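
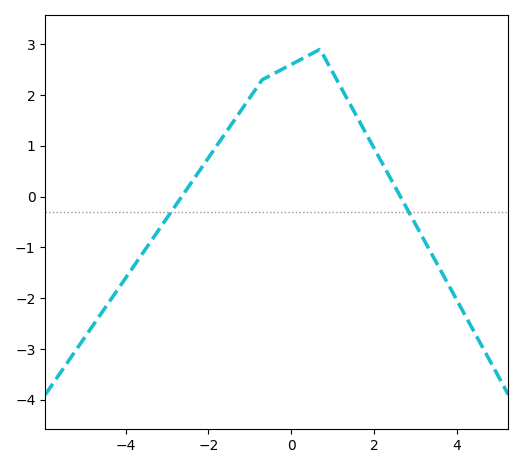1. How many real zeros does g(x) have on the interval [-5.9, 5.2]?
2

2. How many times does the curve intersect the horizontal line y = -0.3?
2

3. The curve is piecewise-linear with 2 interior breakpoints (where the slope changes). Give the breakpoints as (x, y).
(-0.7, 2.3); (0.7, 2.9)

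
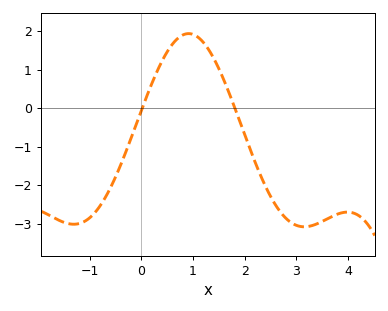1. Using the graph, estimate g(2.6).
-2.5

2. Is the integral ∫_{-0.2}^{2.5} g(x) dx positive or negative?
positive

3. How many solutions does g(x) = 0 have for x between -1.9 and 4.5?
2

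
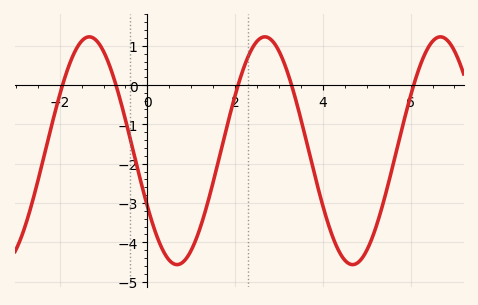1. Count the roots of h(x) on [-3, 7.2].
5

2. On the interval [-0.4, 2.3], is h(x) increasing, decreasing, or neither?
neither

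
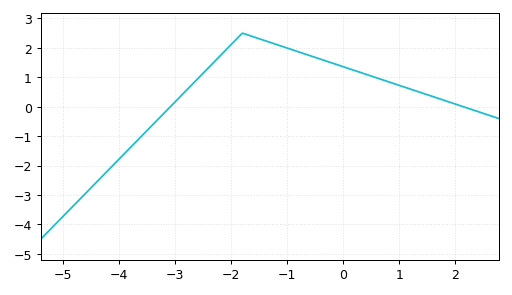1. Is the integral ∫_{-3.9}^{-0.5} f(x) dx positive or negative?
positive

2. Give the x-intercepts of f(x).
-3, 2.2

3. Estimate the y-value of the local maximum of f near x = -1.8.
2.5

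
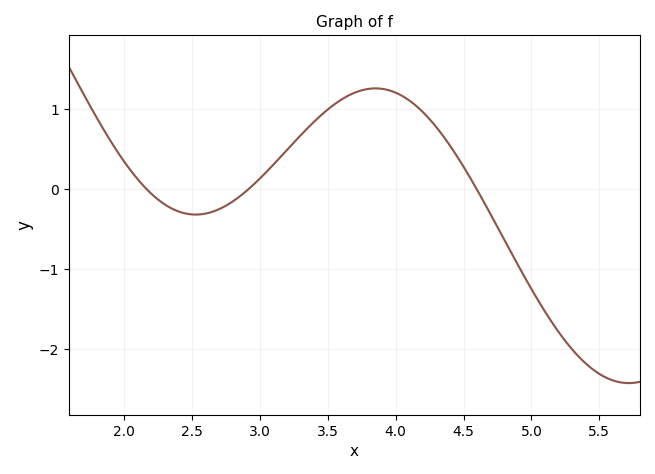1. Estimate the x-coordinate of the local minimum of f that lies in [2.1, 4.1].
2.5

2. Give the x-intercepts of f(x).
2.2, 2.9, 4.6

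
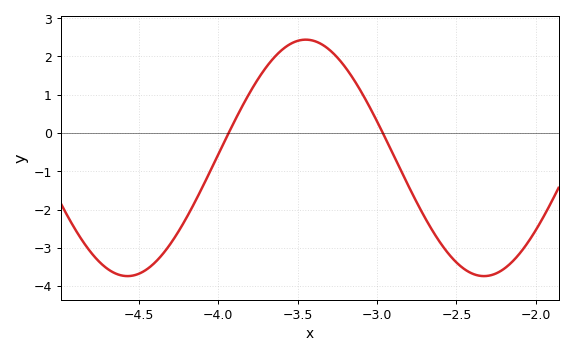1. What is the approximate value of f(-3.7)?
1.7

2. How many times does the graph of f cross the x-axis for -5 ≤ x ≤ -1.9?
2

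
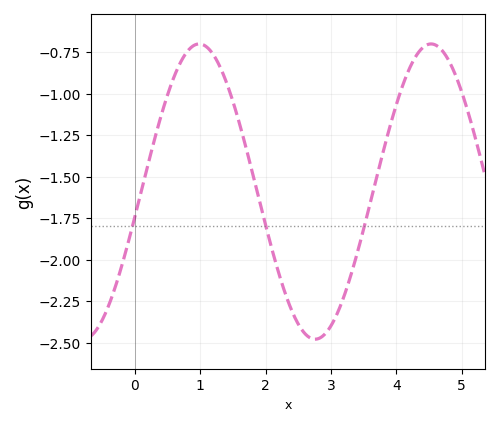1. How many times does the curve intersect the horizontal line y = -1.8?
3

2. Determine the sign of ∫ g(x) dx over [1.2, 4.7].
negative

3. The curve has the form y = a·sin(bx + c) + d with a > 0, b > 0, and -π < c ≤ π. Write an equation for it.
y = 0.89sin(1.77x - 0.17) - 1.59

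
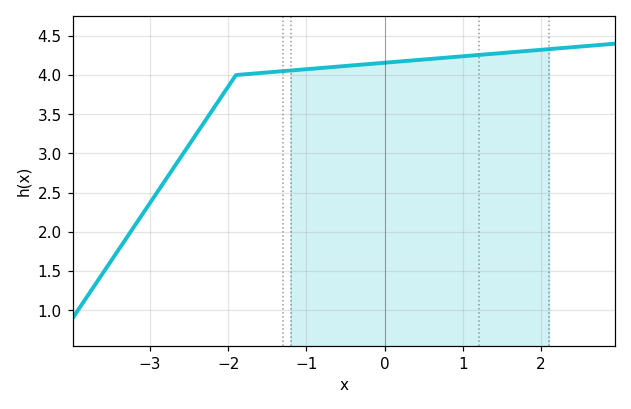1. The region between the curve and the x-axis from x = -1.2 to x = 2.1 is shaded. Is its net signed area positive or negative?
positive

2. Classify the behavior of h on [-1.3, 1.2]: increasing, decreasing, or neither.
increasing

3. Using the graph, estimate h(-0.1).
4.15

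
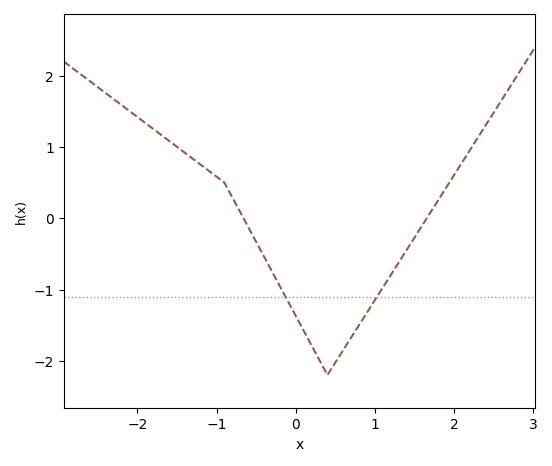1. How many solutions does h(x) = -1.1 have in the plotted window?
2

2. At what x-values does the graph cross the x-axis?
-0.7, 1.7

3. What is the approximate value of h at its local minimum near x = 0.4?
-2.2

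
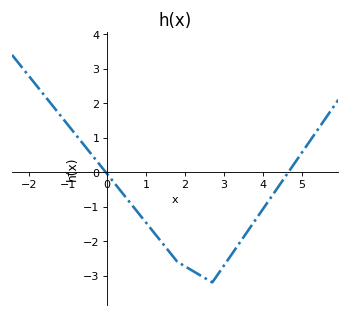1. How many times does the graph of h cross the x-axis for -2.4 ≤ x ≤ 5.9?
2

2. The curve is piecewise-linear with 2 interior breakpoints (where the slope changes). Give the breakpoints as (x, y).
(1.8, -2.6); (2.7, -3.2)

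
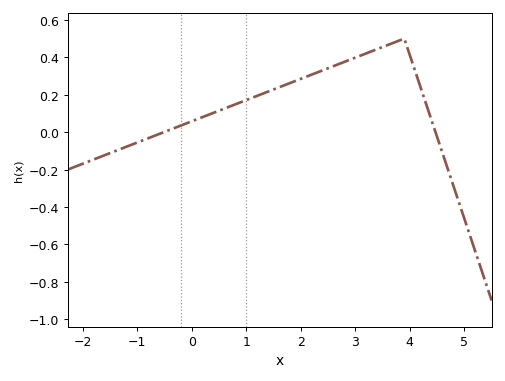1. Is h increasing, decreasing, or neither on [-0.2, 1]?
increasing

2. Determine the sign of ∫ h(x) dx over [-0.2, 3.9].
positive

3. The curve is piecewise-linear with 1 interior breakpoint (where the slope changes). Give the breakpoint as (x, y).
(3.9, 0.5)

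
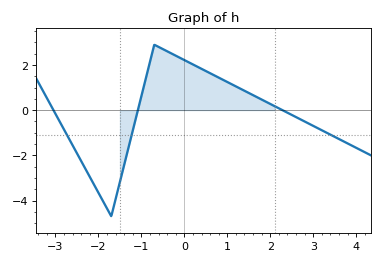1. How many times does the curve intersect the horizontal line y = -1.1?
3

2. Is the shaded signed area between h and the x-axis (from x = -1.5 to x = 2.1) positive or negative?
positive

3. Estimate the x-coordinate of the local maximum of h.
-0.7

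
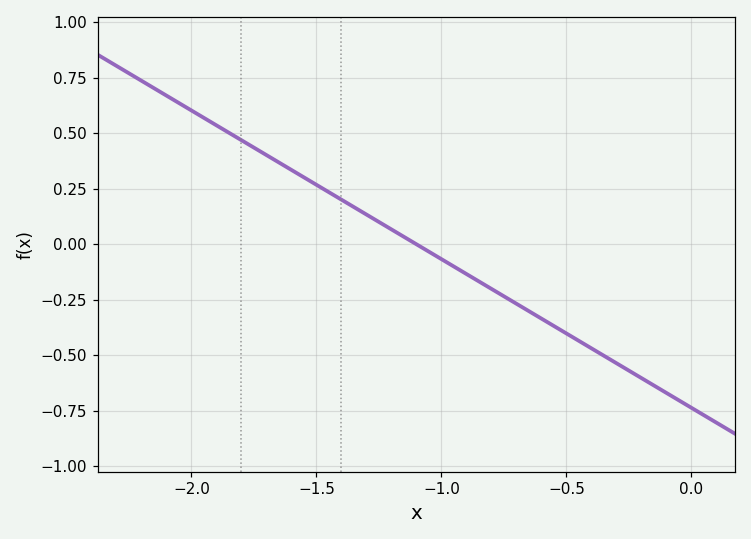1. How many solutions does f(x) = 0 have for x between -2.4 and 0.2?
1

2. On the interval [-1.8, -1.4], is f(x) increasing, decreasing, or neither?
decreasing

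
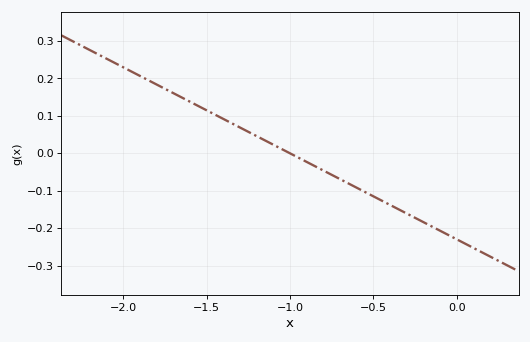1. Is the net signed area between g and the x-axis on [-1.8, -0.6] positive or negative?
positive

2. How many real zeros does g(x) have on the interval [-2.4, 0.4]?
1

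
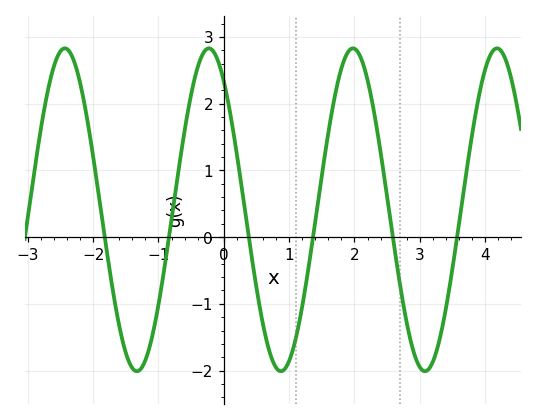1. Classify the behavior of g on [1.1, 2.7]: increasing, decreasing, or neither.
neither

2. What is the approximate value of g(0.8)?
-2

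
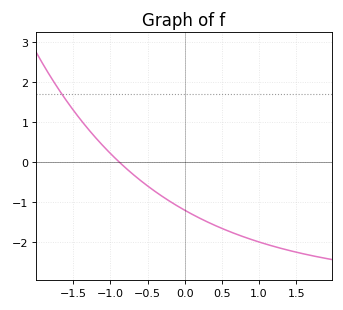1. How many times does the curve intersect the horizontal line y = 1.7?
1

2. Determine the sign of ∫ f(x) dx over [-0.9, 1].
negative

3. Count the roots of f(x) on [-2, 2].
1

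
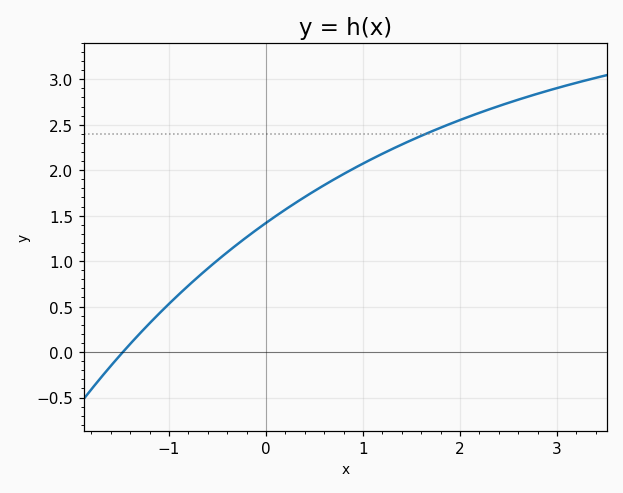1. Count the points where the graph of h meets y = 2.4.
1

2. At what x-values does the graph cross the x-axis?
-1.47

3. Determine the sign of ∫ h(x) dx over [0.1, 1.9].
positive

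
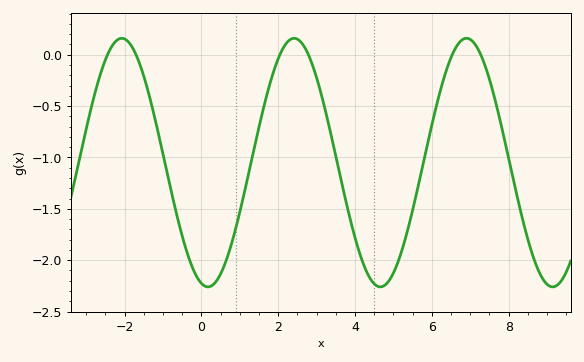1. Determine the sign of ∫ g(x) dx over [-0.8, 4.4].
negative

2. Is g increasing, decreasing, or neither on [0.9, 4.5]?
neither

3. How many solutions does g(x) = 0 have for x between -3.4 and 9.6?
6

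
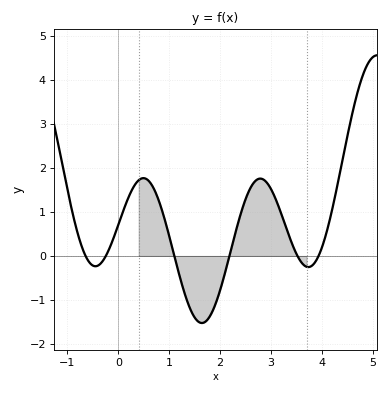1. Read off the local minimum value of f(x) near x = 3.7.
-0.254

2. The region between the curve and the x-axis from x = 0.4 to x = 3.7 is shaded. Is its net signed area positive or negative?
positive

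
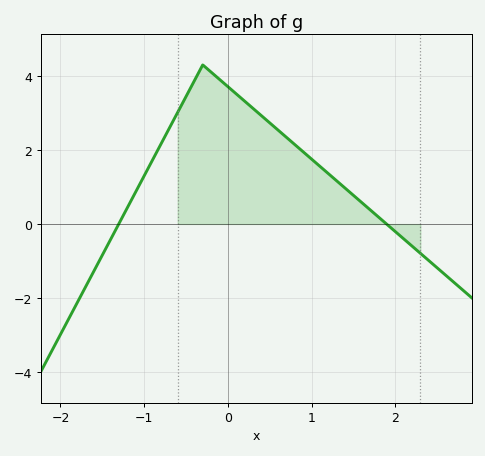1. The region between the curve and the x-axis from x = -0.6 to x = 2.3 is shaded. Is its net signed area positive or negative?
positive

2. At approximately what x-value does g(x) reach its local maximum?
-0.3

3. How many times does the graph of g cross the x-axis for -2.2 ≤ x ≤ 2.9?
2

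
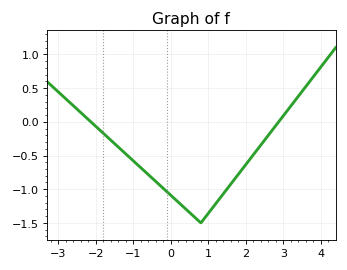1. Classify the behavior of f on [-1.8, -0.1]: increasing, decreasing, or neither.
decreasing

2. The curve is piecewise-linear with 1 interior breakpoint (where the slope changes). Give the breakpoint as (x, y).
(0.8, -1.5)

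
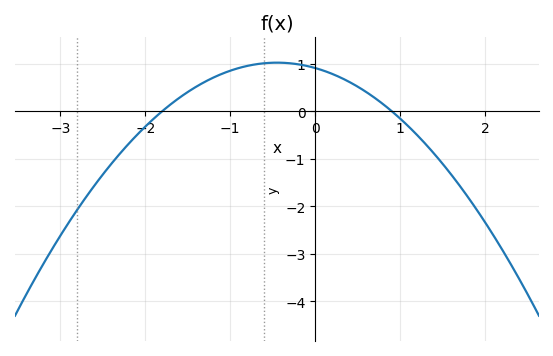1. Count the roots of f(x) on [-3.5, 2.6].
2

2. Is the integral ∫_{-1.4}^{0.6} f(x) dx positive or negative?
positive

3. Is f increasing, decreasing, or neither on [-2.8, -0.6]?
increasing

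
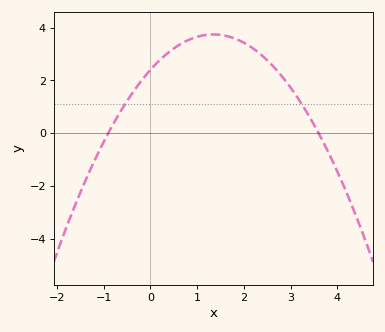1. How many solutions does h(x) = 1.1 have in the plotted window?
2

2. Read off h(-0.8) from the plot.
0.326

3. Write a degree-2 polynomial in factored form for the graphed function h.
y = -0.74(x + 0.9)(x - 3.6)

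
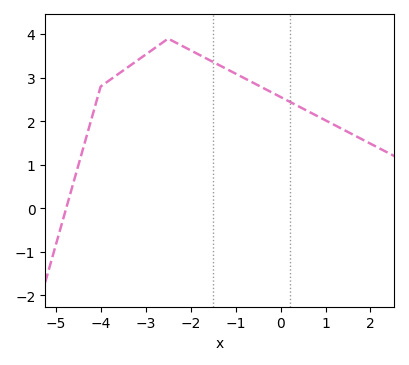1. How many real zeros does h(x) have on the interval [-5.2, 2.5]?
1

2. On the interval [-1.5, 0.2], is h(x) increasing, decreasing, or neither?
decreasing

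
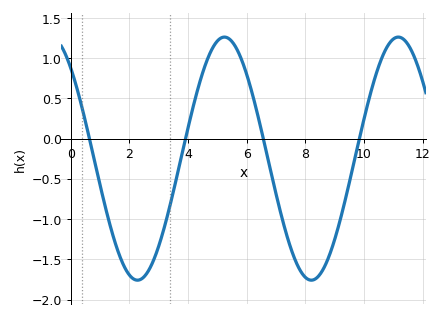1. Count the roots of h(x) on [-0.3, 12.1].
4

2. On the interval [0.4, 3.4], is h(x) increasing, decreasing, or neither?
neither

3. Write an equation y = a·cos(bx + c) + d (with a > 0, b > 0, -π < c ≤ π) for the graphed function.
y = 1.51cos(1.06x + 0.73) - 0.25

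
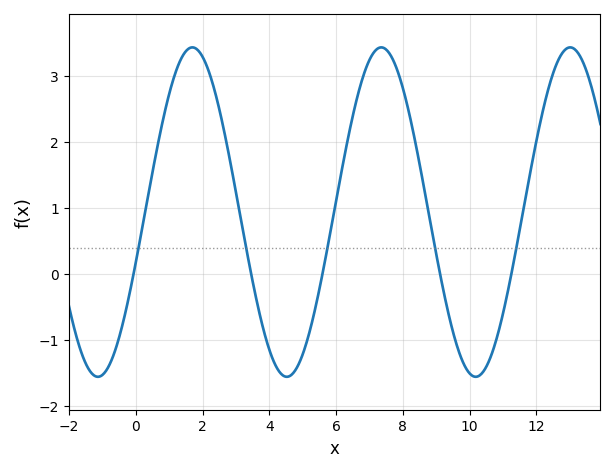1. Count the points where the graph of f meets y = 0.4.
5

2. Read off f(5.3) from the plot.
-0.7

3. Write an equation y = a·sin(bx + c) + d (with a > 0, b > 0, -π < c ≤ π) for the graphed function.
y = 2.5sin(1.1x - 0.31) + 0.94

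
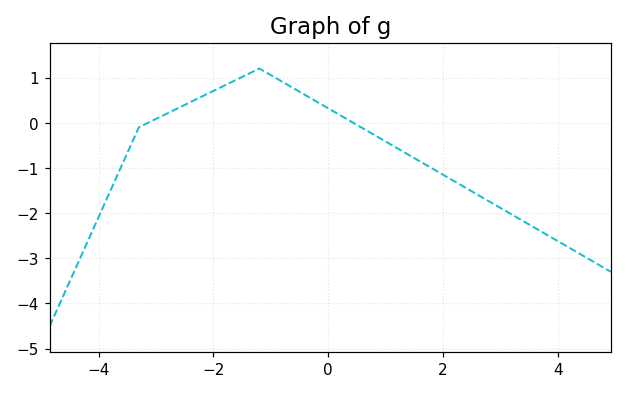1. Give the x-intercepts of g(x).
-3.14, 0.433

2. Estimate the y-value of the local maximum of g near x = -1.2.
1.2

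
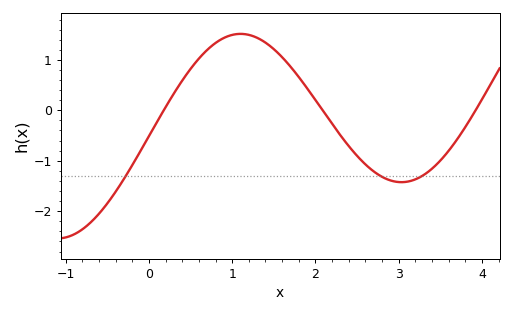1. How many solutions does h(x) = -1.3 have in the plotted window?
3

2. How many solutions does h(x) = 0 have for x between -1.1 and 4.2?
3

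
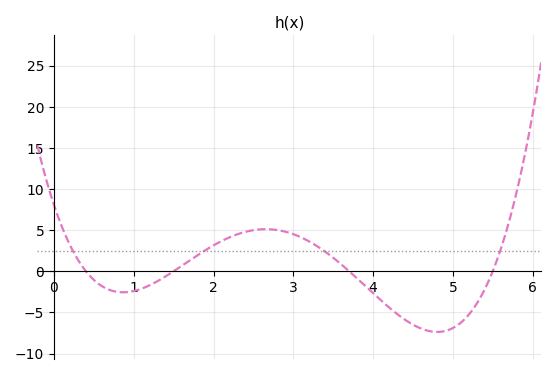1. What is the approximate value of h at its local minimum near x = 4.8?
-7.38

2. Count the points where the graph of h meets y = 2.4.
4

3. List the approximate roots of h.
0.4, 1.5, 3.7, 5.5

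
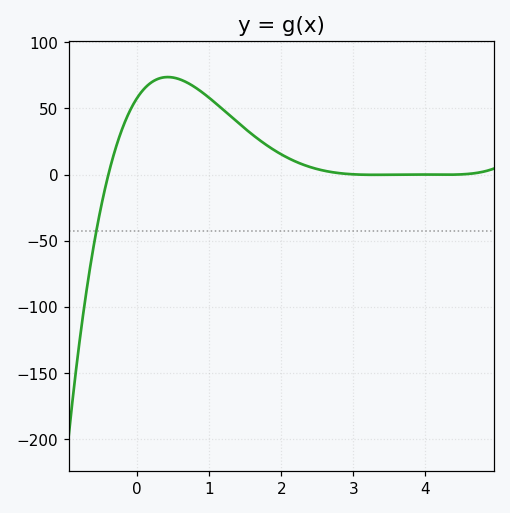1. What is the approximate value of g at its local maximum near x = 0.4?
73.7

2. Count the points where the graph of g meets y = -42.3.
1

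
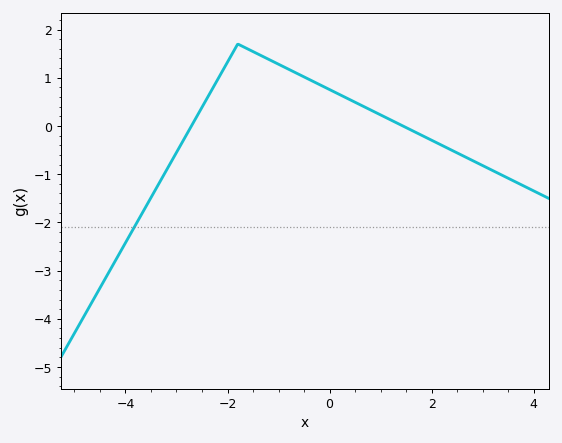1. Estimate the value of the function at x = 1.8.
-0.2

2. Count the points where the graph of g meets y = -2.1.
1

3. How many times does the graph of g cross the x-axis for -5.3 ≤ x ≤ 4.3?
2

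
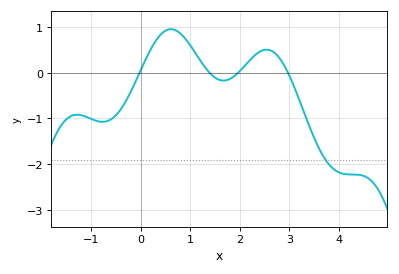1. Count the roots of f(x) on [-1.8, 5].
4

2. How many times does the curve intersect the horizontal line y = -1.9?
1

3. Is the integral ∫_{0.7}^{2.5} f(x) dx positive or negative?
positive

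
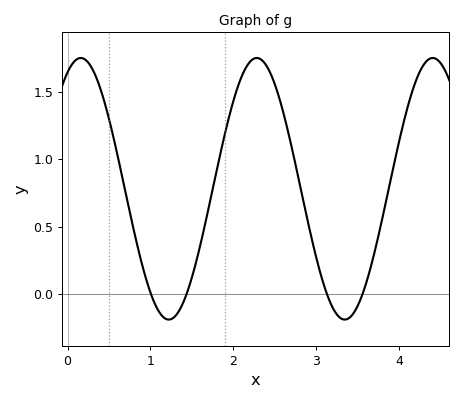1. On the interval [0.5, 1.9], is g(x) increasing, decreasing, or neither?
neither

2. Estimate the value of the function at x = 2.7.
1.1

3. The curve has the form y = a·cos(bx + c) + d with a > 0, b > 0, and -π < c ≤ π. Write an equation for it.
y = 0.97cos(3x - 0.47) + 0.78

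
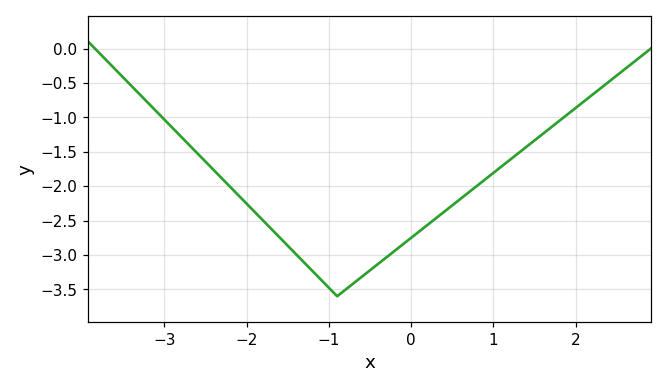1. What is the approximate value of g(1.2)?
-1.6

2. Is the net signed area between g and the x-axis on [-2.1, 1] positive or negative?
negative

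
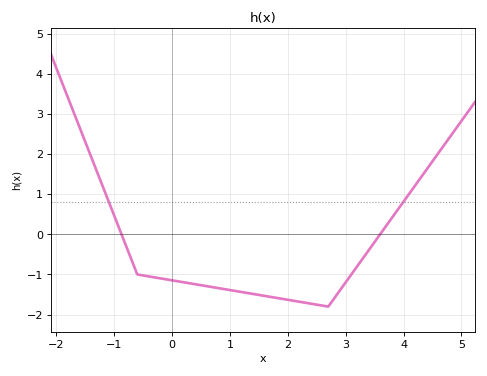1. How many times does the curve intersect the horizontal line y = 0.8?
2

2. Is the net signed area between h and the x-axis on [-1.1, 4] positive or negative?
negative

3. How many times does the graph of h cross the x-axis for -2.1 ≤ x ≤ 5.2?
2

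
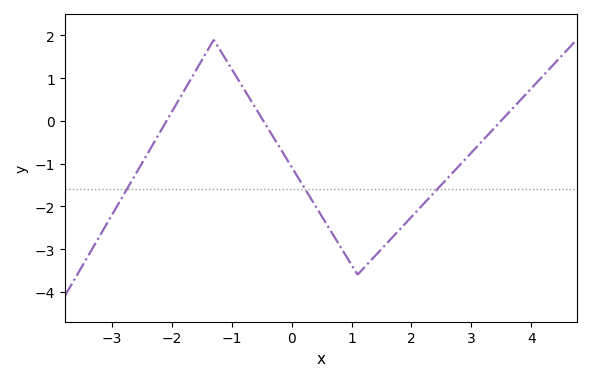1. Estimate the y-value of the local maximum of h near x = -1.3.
1.9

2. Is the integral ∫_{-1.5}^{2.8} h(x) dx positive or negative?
negative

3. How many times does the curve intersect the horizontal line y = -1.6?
3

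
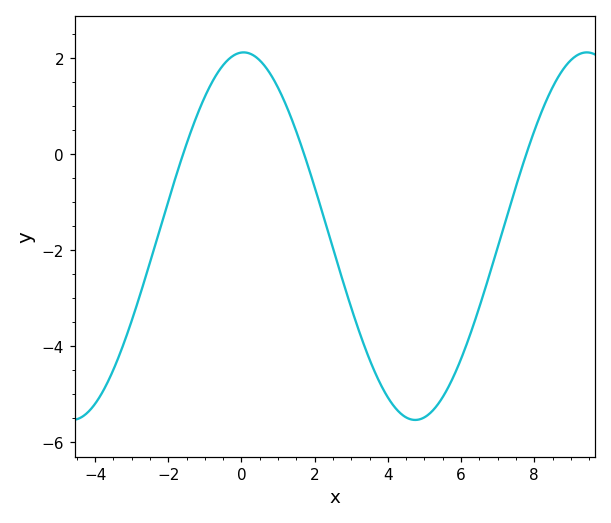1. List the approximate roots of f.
-1.6, 1.8, 7.8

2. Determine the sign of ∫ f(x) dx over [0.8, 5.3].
negative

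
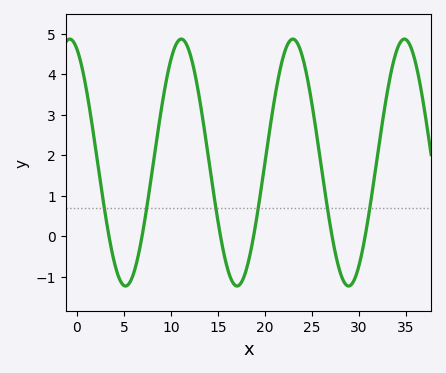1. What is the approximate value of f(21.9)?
4.4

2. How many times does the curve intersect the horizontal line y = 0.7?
6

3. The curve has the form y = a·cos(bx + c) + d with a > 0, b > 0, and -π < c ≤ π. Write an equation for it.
y = 3.05cos(0.53x + 0.4) + 1.82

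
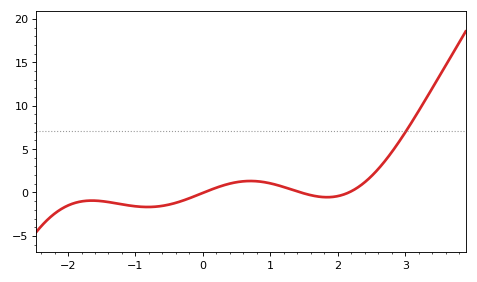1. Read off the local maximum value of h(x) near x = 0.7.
1.5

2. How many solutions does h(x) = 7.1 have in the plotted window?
1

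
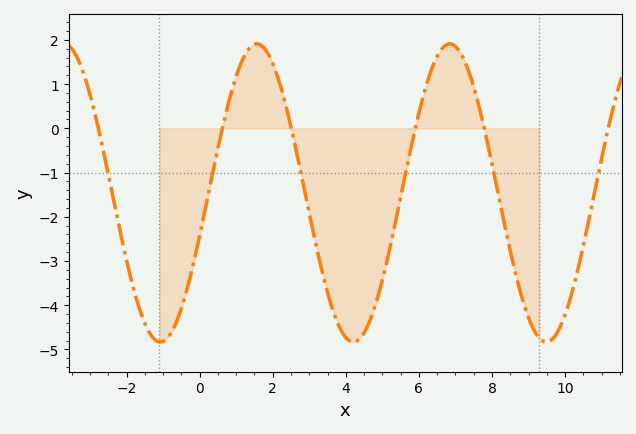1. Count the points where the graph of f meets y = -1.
6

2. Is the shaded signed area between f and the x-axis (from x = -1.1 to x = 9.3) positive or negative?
negative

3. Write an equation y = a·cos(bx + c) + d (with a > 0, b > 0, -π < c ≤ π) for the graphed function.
y = 3.37cos(1.19x - 1.86) - 1.46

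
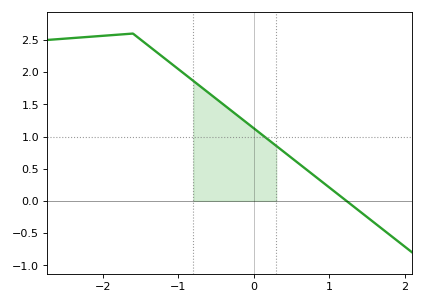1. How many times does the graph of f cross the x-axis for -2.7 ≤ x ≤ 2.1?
1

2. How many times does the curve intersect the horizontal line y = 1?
1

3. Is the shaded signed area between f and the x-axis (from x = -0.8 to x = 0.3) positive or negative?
positive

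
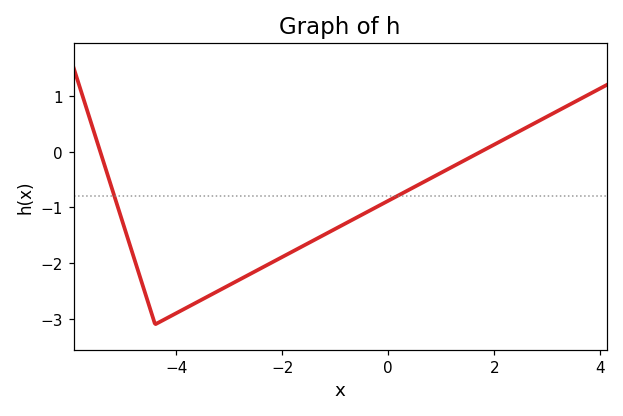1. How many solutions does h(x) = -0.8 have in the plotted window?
2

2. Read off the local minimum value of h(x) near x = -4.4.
-3.1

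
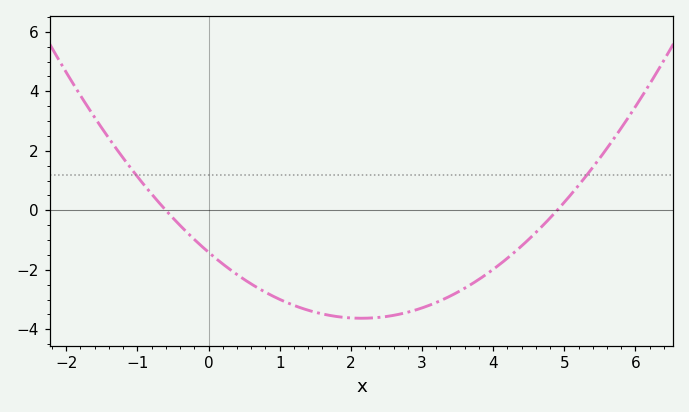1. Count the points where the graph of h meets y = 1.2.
2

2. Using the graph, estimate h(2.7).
-3.4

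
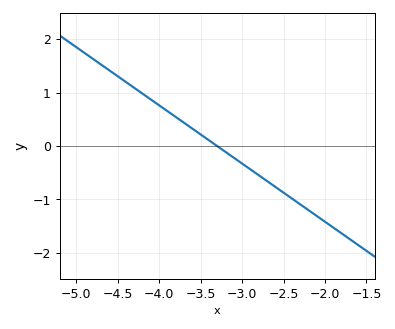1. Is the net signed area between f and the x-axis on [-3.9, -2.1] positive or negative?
negative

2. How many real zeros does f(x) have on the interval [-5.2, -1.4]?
1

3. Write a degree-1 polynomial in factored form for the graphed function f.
y = -1.09(x + 3.3)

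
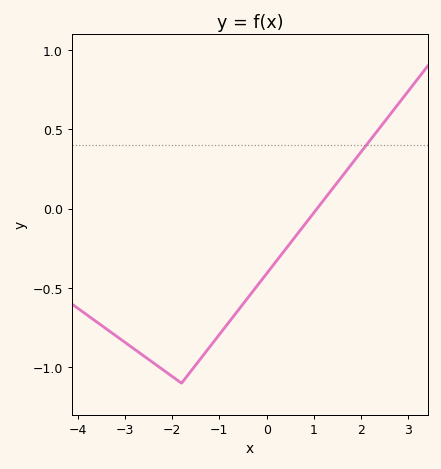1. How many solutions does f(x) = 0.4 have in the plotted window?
1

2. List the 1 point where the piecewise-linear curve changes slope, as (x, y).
(-1.8, -1.1)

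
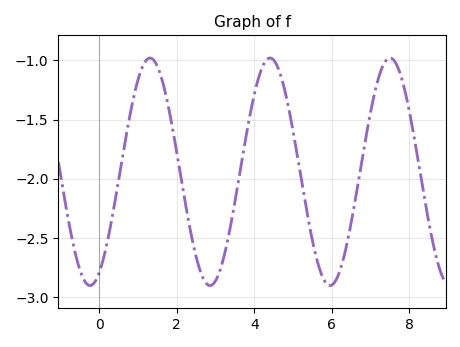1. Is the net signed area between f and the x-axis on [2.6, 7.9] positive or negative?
negative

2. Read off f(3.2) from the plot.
-2.68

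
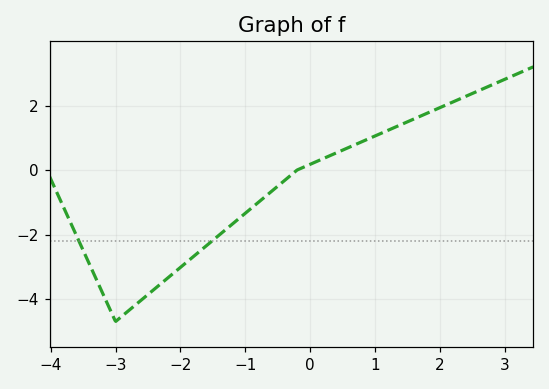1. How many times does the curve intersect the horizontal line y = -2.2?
2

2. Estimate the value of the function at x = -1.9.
-2.85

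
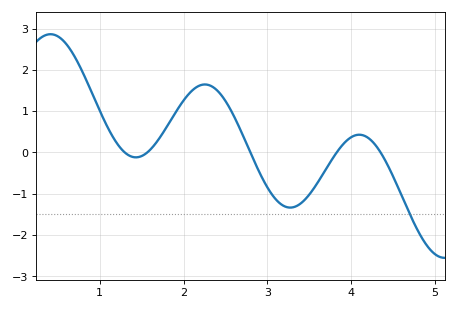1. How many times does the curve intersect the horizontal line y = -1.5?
1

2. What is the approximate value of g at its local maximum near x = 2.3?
1.65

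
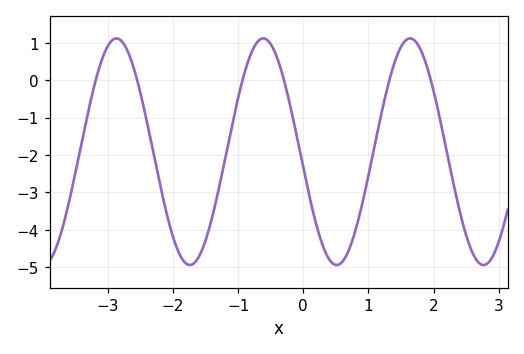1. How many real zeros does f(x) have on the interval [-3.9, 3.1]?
6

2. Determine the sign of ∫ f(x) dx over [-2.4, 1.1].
negative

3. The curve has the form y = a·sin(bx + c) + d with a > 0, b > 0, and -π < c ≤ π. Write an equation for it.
y = 3.03sin(2.8x - 3) - 1.91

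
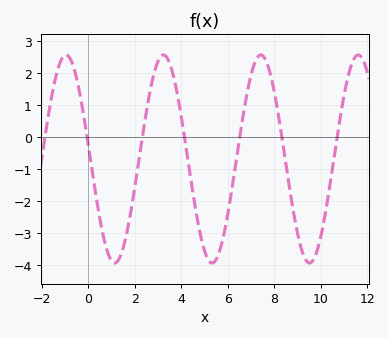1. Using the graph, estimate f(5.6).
-3.65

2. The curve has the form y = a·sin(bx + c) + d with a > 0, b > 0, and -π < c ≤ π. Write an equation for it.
y = 3.25sin(1.5x + 3.01) - 0.68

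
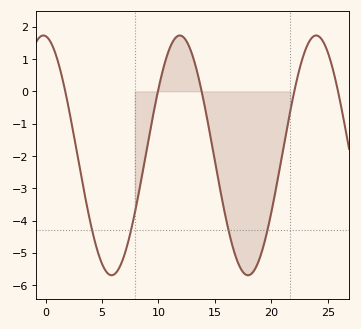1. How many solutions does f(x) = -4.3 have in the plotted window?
4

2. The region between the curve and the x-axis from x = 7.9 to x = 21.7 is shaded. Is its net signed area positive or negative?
negative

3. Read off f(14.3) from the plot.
-0.8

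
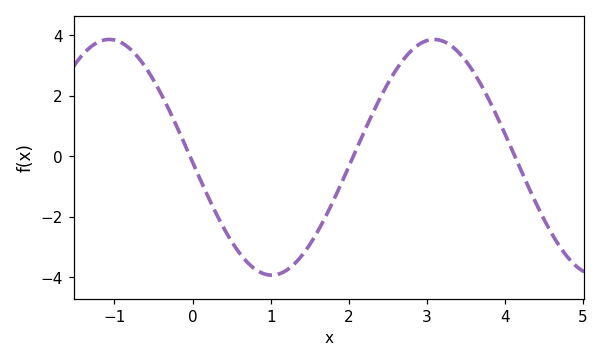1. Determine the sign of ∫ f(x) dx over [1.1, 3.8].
positive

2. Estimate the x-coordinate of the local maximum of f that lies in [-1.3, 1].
-1.07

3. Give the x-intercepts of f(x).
-0.034, 2.06, 4.13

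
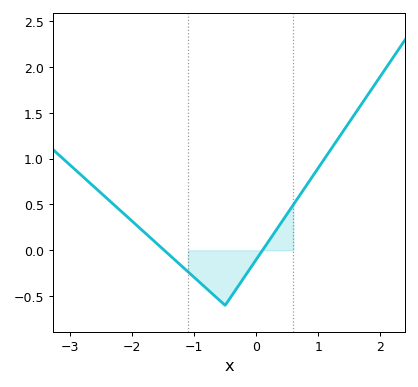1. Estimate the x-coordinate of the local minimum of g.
-0.501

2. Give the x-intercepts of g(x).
-1.48, 0.102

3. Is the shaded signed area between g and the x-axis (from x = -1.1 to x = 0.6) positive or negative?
negative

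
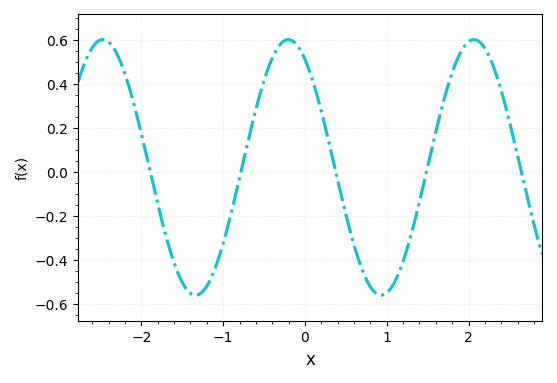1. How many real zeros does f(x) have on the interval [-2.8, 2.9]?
5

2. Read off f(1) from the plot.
-0.55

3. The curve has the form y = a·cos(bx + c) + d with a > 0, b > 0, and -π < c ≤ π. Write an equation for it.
y = 0.58cos(2.77x + 0.562) + 0.02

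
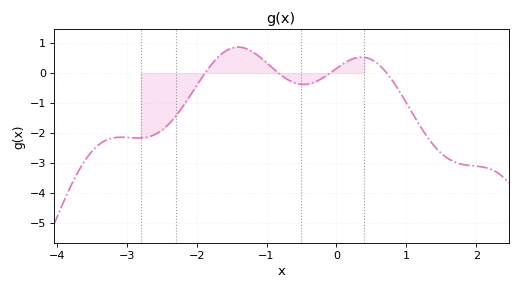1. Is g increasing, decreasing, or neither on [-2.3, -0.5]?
neither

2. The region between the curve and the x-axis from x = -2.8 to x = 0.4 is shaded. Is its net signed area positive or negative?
negative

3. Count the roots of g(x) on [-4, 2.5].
4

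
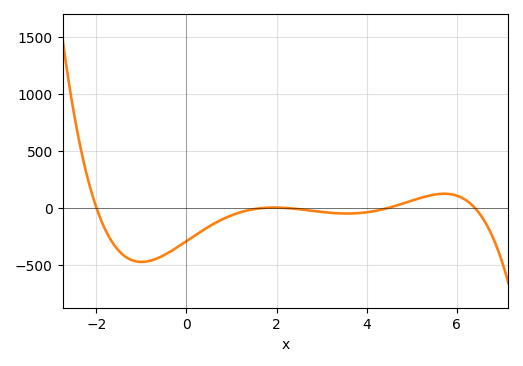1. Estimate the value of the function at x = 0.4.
-200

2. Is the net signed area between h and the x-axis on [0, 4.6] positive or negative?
negative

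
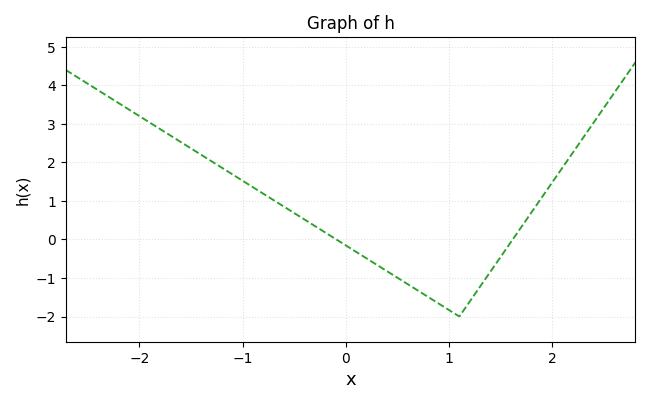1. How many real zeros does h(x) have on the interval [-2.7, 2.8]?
2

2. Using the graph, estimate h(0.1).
-0.3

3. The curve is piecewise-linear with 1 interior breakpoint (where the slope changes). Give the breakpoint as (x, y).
(1.1, -2)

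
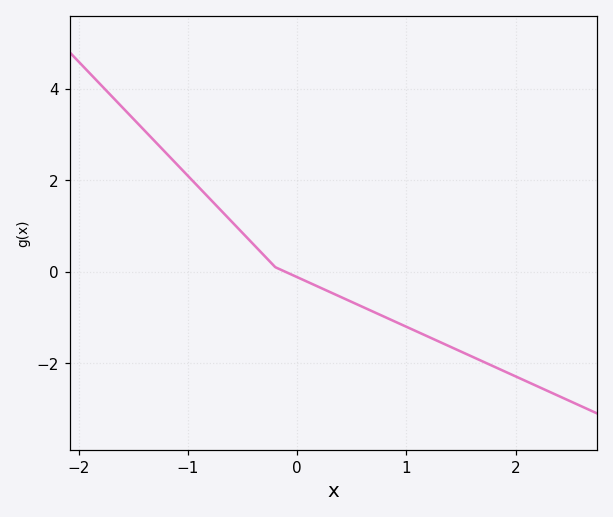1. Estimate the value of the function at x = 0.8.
-0.985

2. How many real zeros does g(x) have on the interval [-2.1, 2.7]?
1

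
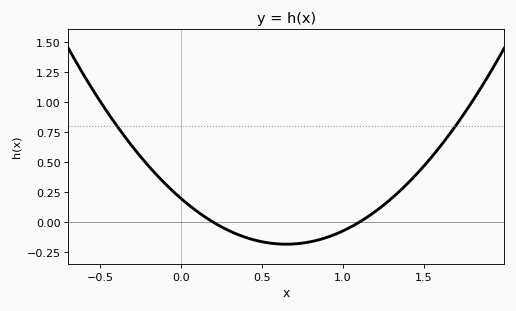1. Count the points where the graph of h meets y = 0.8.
2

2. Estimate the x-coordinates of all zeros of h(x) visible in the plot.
0.2, 1.1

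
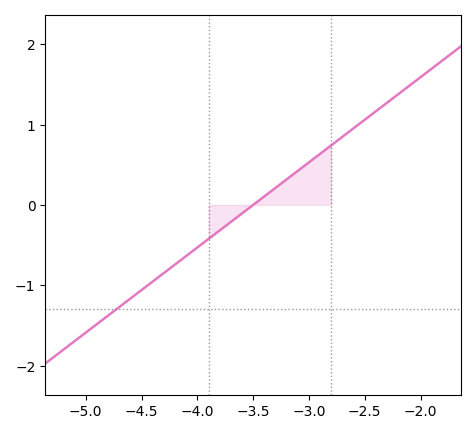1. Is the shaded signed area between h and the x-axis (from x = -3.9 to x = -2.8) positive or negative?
positive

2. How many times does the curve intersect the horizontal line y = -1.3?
1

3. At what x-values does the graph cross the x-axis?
-3.5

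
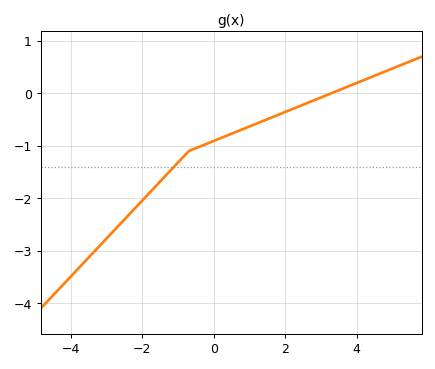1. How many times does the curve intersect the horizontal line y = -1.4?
1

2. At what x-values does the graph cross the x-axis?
3.2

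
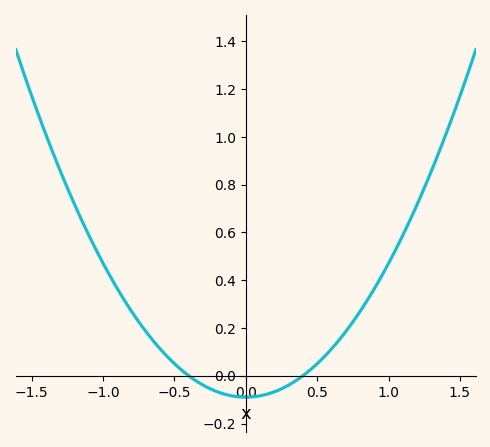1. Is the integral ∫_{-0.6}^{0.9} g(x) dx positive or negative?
positive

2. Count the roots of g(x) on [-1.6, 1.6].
2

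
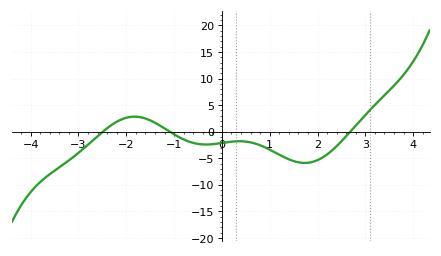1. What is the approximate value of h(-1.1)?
0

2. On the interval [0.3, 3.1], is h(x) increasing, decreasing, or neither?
neither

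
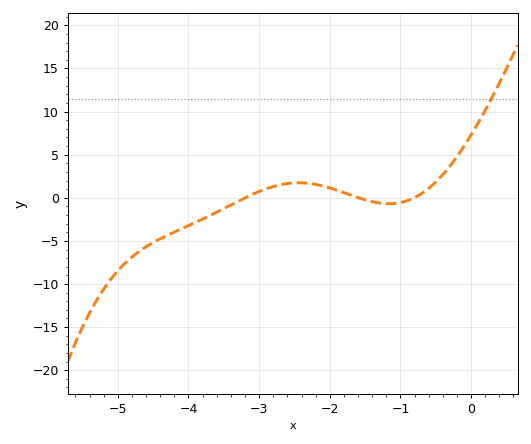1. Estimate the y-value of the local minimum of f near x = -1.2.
-0.5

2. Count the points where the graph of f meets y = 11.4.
1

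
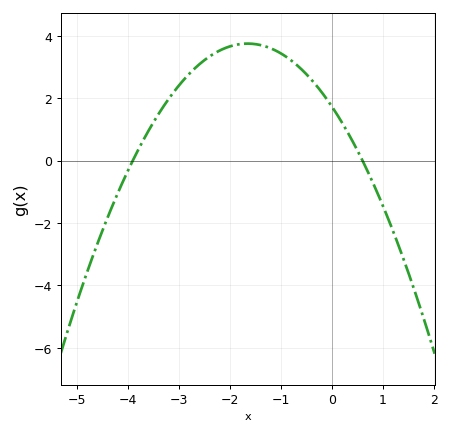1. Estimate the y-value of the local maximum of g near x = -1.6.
3.75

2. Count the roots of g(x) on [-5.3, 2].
2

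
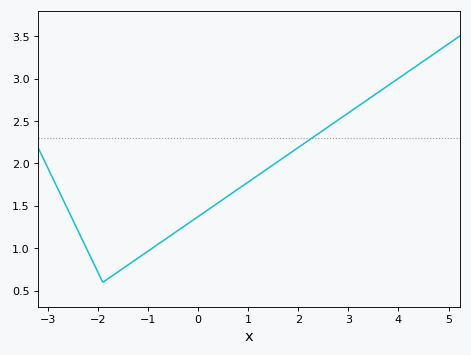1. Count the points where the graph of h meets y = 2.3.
1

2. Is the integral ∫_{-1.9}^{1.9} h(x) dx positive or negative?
positive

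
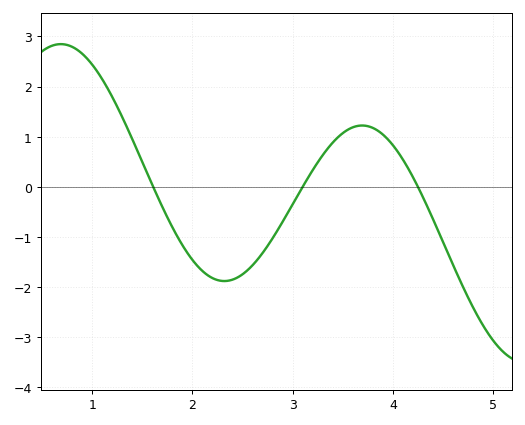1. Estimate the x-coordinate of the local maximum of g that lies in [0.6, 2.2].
0.7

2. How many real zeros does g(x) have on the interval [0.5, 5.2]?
3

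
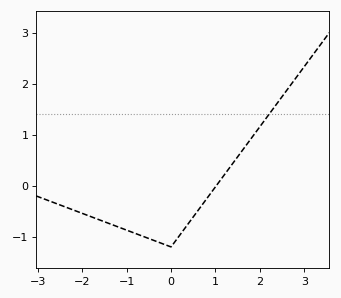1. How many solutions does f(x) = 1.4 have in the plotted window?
1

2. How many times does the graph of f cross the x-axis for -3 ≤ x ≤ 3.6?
1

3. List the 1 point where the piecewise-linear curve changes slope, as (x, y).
(0, -1.2)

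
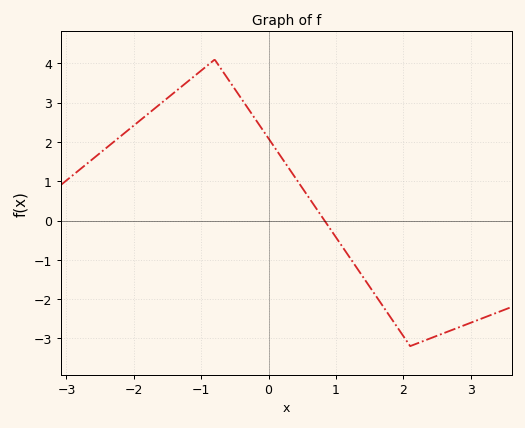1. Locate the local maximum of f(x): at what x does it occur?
-0.8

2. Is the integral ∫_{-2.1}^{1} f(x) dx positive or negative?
positive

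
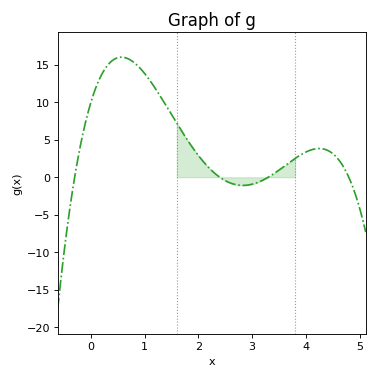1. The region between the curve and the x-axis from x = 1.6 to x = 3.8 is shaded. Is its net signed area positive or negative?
positive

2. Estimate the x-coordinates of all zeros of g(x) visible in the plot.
-0.3, 2.4, 3.3, 4.8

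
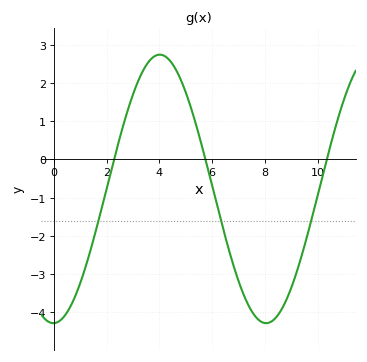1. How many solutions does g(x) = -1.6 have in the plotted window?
3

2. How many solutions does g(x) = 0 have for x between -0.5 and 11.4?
3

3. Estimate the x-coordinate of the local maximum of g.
4.02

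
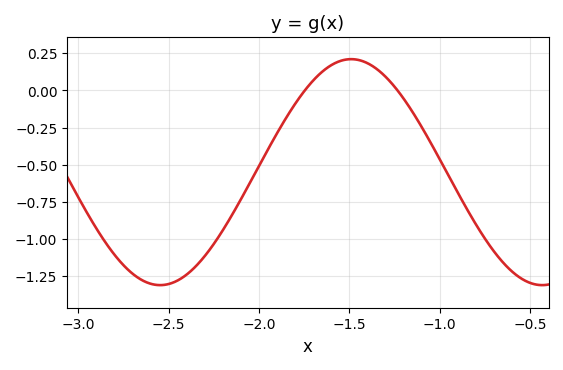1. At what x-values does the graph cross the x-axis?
-1.75, -1.25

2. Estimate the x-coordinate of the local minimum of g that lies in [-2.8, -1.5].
-2.55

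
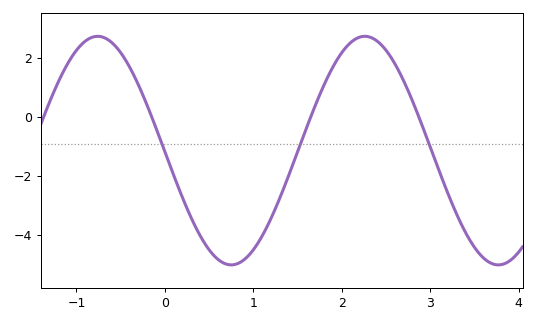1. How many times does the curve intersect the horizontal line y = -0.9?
3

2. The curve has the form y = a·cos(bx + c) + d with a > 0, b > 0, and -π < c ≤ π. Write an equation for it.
y = 3.87cos(2.08x + 1.58) - 1.13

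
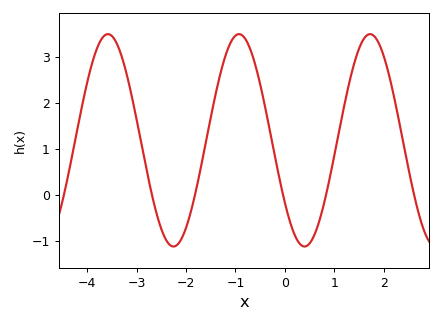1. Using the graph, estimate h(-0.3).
1.37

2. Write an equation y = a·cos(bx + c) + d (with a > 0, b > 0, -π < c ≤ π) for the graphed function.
y = 2.31cos(2.37x + 2.2) + 1.18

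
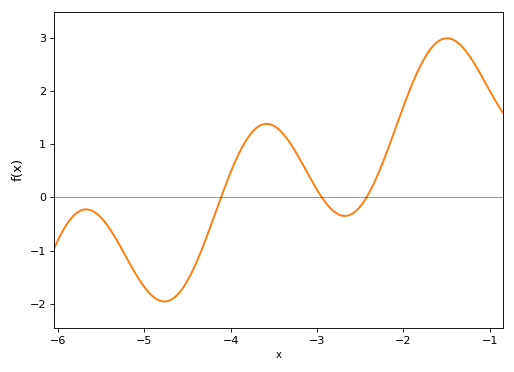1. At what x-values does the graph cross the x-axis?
-4.11, -2.95, -2.43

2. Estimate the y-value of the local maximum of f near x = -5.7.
-0.228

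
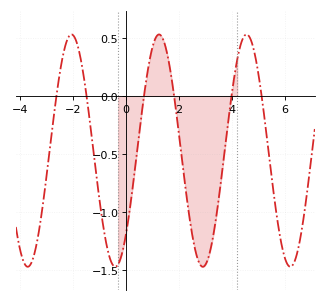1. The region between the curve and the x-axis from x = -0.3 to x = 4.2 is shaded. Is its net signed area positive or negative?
negative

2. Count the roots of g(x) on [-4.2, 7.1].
6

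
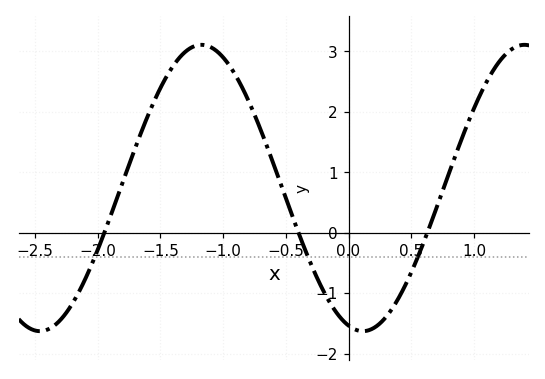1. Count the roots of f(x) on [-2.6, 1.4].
3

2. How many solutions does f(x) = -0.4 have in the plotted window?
3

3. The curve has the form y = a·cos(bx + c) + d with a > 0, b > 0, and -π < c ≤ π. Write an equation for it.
y = 2.37cos(2.44x + 2.86) + 0.74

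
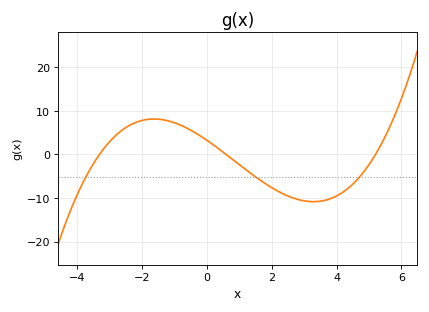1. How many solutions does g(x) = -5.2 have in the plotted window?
3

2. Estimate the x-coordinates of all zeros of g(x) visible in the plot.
-3.2, 0.6, 5.2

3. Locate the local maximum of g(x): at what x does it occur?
-1.6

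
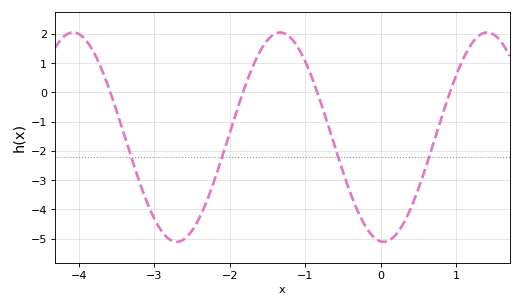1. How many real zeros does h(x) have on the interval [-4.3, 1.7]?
4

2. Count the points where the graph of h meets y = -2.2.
4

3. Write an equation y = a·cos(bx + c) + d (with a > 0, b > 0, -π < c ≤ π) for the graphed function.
y = 3.58cos(2.3x + 3.1) - 1.53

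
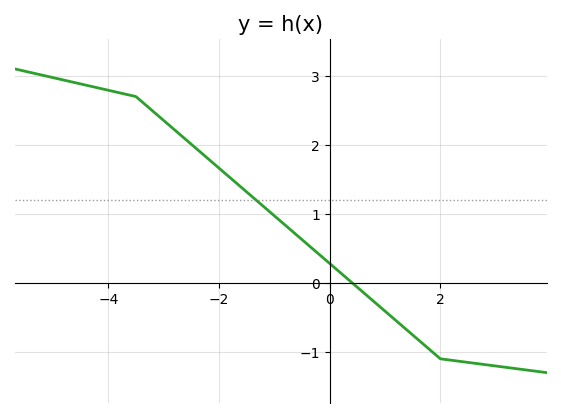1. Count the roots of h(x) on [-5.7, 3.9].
1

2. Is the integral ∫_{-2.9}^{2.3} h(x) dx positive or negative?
positive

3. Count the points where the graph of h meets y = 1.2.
1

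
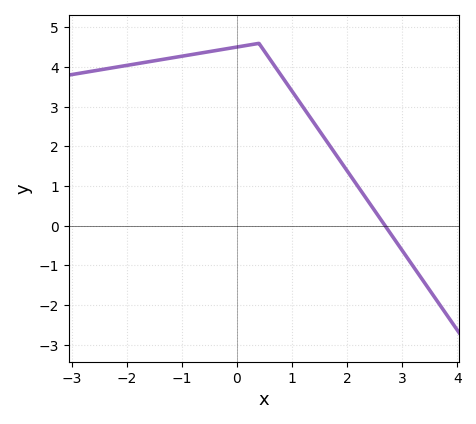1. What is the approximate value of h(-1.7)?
4.11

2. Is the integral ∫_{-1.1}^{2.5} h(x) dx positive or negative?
positive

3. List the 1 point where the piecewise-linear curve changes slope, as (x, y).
(0.4, 4.6)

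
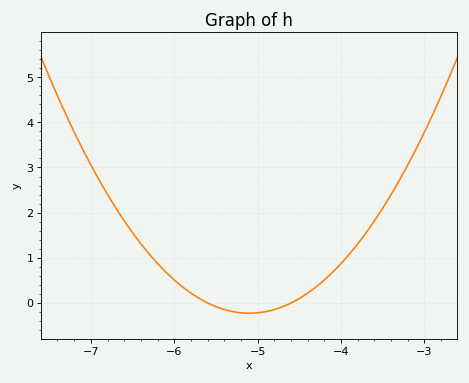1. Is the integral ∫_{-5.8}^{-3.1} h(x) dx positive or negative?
positive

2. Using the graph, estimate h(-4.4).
0.218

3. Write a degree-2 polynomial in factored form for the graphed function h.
y = 0.91(x + 5.6)(x + 4.6)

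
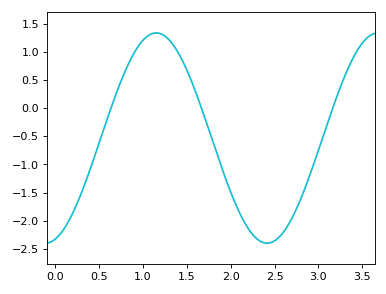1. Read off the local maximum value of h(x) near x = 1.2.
1.35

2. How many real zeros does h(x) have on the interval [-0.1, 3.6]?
3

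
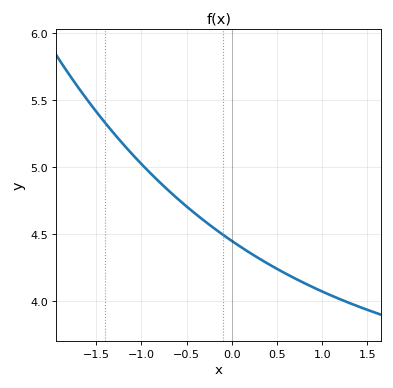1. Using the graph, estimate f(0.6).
4.2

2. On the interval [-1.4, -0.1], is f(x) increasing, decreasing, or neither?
decreasing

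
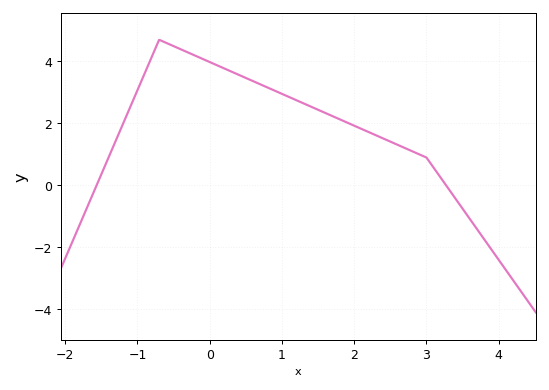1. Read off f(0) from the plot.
3.98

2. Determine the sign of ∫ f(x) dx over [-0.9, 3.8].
positive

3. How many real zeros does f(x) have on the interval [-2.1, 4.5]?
2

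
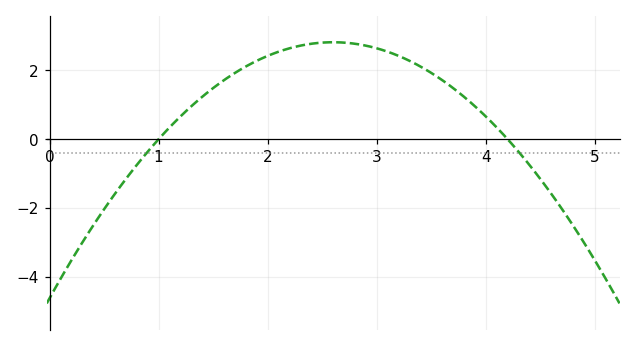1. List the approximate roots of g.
1, 4.2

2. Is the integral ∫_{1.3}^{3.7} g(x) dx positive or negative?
positive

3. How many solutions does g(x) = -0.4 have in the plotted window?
2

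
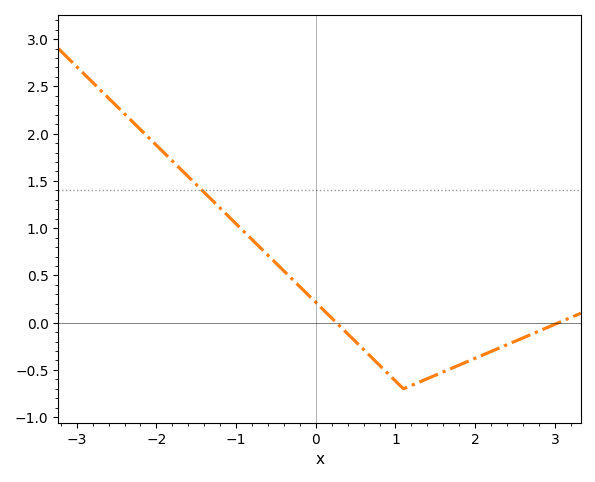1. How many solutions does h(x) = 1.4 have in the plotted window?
1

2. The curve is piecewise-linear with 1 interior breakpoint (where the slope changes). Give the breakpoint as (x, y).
(1.1, -0.7)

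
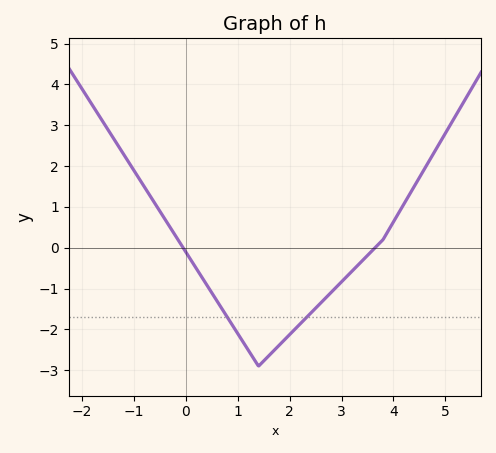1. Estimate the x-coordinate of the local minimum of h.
1.4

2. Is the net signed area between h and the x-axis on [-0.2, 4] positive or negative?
negative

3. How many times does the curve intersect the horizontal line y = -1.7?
2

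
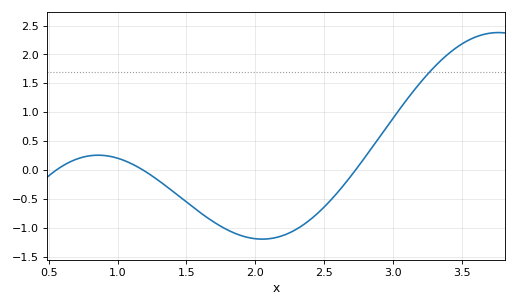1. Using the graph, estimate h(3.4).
2.01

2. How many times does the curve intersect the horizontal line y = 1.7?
1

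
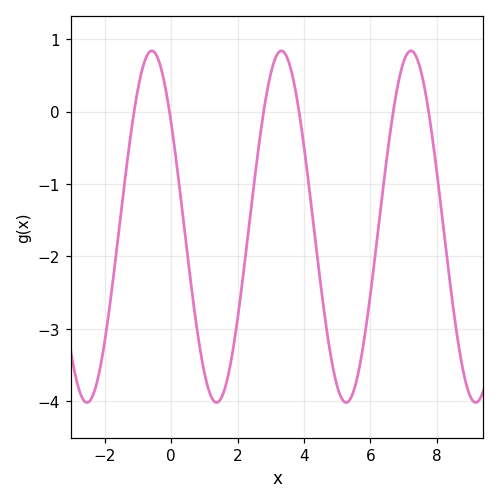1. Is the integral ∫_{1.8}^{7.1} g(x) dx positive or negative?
negative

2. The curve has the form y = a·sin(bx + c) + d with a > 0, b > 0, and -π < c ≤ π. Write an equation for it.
y = 2.43sin(1.61x + 2.51) - 1.59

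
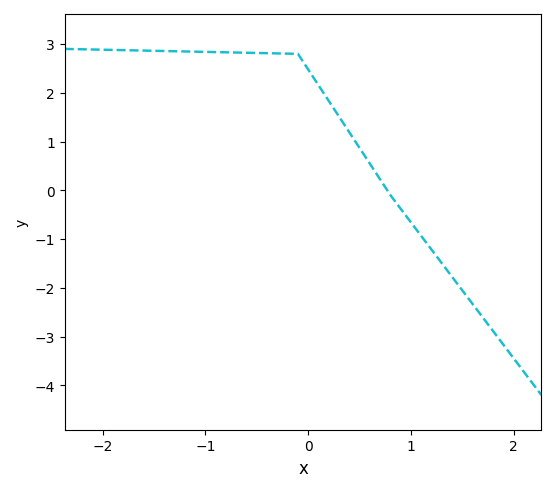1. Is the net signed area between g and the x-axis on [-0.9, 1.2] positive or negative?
positive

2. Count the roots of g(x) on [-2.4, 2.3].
1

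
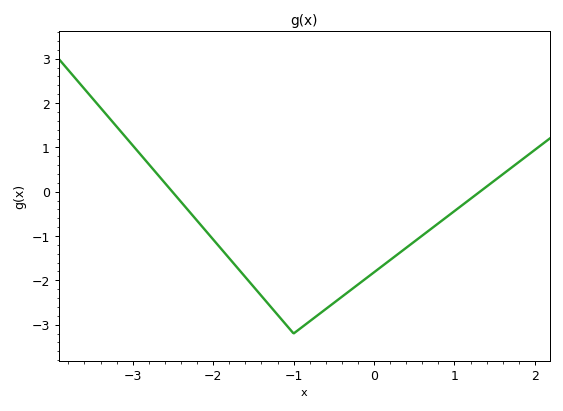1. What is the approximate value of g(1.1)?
-0.3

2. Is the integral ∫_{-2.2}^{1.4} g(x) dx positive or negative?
negative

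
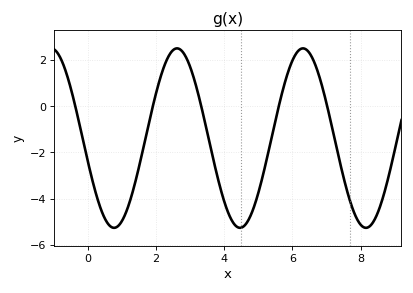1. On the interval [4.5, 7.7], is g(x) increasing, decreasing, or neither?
neither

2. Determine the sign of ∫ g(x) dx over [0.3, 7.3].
negative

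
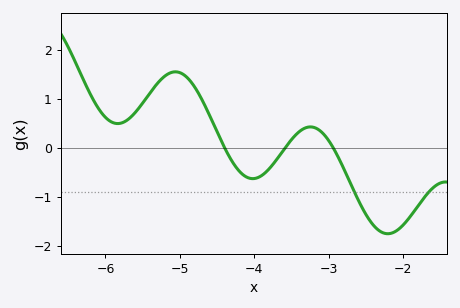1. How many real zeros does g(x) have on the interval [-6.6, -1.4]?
3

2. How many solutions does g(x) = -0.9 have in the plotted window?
2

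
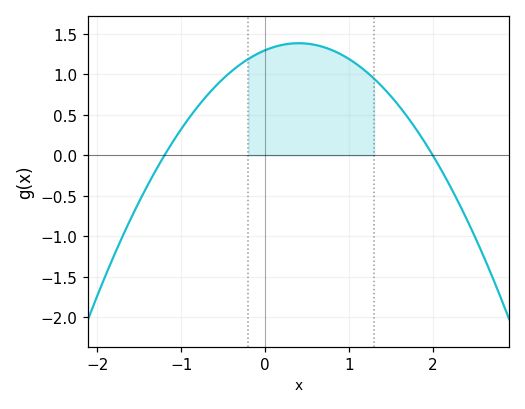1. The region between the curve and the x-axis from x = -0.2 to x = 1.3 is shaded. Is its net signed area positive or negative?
positive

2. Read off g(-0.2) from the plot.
1.19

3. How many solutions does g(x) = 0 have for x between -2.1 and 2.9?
2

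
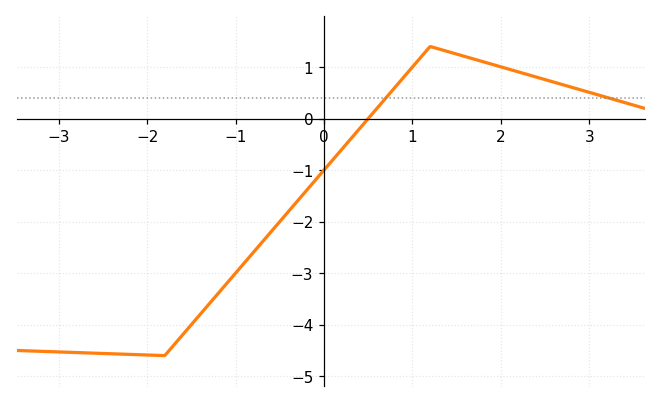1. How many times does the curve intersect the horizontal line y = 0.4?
2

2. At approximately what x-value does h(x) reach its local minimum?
-1.8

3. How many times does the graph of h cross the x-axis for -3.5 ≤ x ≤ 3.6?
1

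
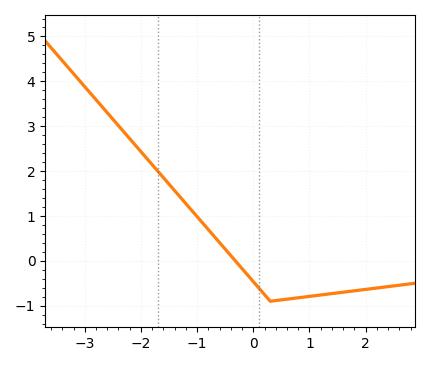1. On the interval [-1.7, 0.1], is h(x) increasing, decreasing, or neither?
decreasing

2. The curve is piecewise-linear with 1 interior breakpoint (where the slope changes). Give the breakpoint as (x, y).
(0.3, -0.9)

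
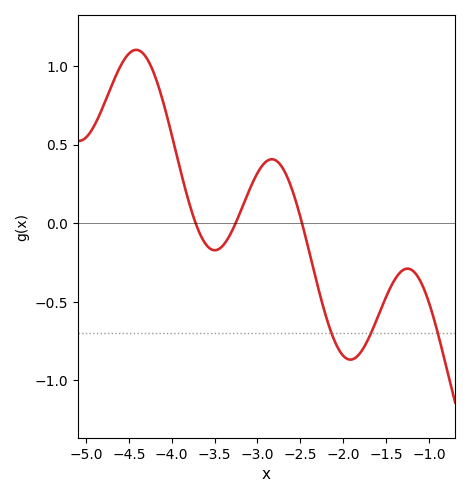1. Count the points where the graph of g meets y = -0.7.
3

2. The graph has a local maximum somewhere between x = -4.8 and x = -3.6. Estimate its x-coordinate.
-4.4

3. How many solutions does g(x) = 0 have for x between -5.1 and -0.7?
3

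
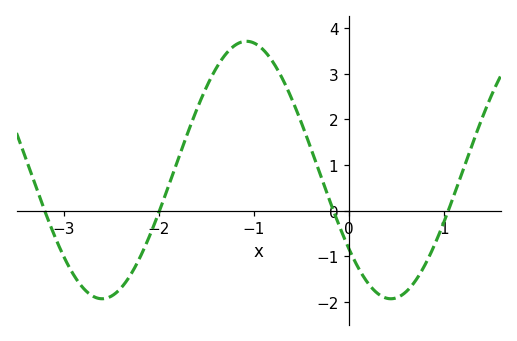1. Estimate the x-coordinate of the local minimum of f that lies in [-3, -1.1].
-2.6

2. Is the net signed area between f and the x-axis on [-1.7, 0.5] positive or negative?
positive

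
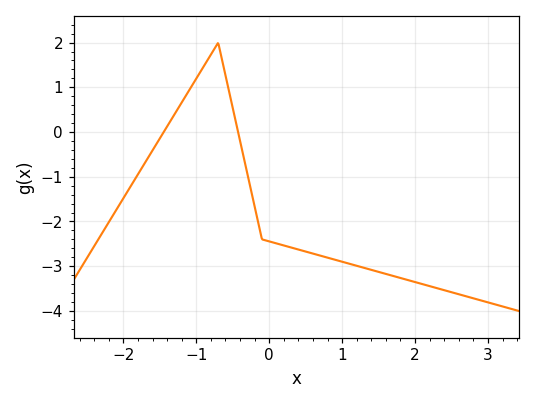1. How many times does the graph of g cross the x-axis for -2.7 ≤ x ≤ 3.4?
2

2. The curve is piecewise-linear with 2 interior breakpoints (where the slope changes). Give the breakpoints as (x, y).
(-0.7, 2); (-0.1, -2.4)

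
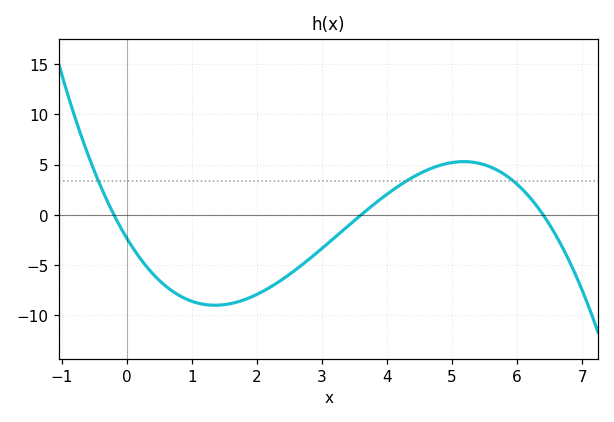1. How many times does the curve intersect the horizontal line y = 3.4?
3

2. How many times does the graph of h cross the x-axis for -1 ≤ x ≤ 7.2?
3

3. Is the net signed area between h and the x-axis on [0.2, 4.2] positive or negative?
negative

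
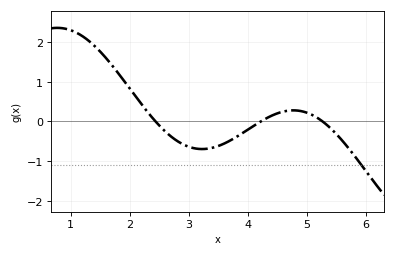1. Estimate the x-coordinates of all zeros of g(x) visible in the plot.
2.4, 4.2, 5.3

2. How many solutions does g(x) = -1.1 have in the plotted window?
1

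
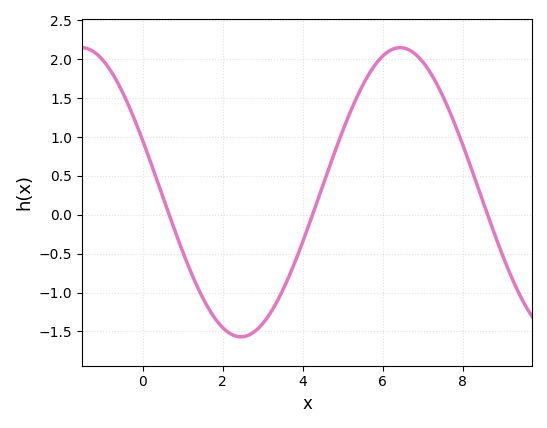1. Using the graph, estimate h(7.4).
1.65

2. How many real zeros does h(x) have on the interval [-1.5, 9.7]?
3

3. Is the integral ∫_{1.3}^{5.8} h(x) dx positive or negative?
negative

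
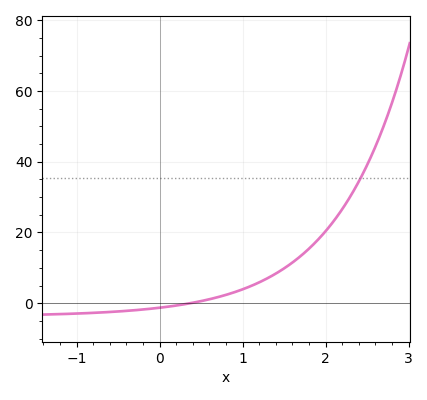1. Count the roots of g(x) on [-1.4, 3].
1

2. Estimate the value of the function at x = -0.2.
-1.78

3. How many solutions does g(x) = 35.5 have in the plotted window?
1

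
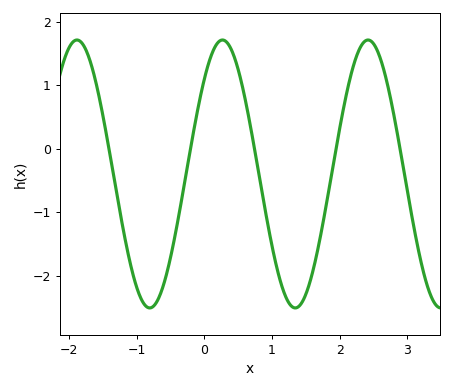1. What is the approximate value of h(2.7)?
1.04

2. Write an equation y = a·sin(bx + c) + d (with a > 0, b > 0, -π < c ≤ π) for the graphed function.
y = 2.11sin(2.92x + 0.792) - 0.4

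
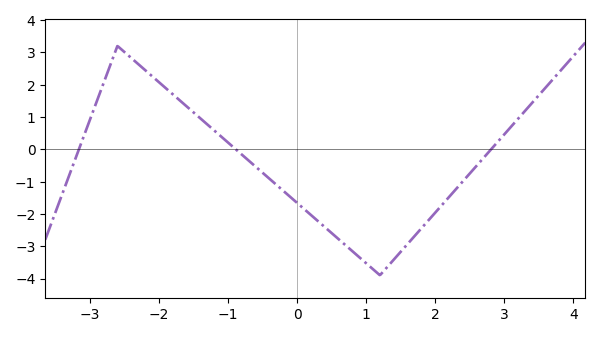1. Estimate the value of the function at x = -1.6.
1.3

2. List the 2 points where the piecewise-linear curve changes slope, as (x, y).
(-2.6, 3.2); (1.2, -3.9)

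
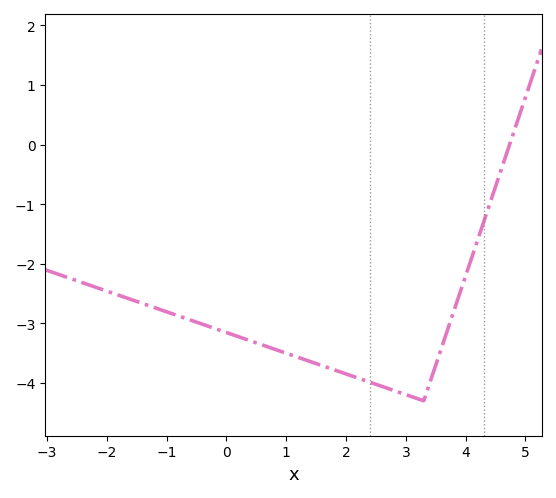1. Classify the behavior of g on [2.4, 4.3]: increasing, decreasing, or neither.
neither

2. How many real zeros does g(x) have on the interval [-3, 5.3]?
1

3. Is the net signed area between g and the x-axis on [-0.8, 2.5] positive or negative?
negative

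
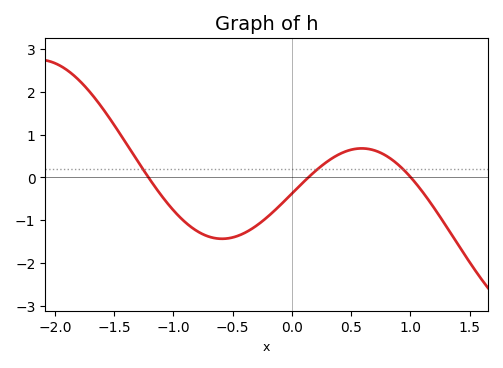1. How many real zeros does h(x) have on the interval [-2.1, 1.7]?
3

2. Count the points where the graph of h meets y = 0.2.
3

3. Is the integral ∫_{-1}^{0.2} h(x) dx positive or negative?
negative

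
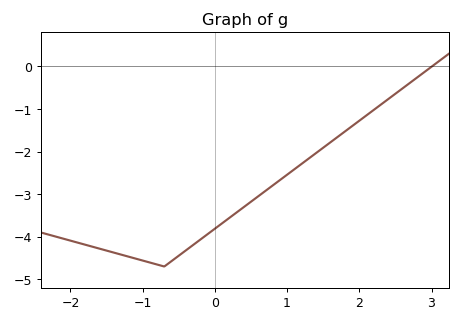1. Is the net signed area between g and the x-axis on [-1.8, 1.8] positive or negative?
negative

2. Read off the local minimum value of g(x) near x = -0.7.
-4.7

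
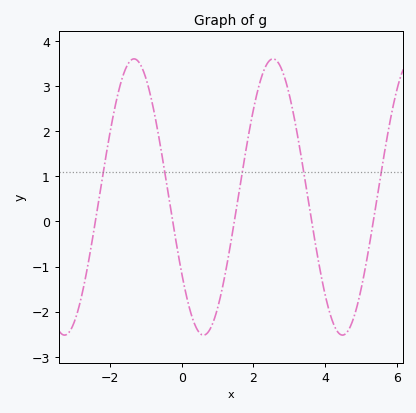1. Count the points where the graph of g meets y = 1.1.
5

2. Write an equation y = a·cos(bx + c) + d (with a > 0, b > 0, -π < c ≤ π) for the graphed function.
y = 3.06cos(1.6x + 2.2) + 0.54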